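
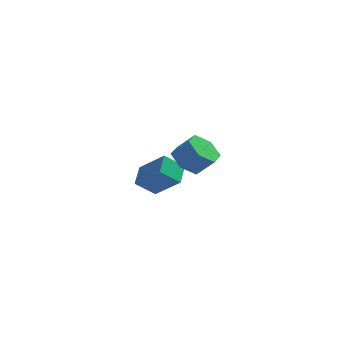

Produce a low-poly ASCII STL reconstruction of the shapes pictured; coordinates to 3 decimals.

solid 
facet normal -0.727 0.319 -0.608
outer loop
vertex -4.465 2.372 -0.602
vertex -4.501 3.389 -0.025
vertex -3.648 2.821 -1.342
endloop
endfacet
facet normal 0.031 -0.869 -0.493
outer loop
vertex -2.399 2.271 -0.295
vertex -4.465 2.372 -0.602
vertex -3.648 2.821 -1.342
endloop
endfacet
facet normal -0.726 0.320 -0.608
outer loop
vertex -3.648 2.821 -1.342
vertex -4.501 3.389 -0.025
vertex -3.684 3.838 -0.764
endloop
endfacet
facet normal 0.687 0.377 -0.621
outer loop
vertex -3.684 3.838 -0.764
vertex -2.399 2.271 -0.295
vertex -3.648 2.821 -1.342
endloop
endfacet
facet normal -0.687 -0.377 0.621
outer loop
vertex -4.465 2.372 -0.602
vertex -3.252 2.839 1.022
vertex -4.501 3.389 -0.025
endloop
endfacet
facet normal 0.031 -0.869 -0.494
outer loop
vertex -3.216 1.822 0.444
vertex -4.465 2.372 -0.602
vertex -2.399 2.271 -0.295
endloop
endfacet
facet normal -0.687 -0.377 0.621
outer loop
vertex -3.216 1.822 0.444
vertex -3.252 2.839 1.022
vertex -4.465 2.372 -0.602
endloop
endfacet
facet normal -0.031 0.869 0.494
outer loop
vertex -4.501 3.389 -0.025
vertex -3.252 2.839 1.022
vertex -3.684 3.838 -0.764
endloop
endfacet
facet normal 0.687 0.377 -0.622
outer loop
vertex -2.435 3.288 0.282
vertex -2.399 2.271 -0.295
vertex -3.684 3.838 -0.764
endloop
endfacet
facet normal -0.031 0.869 0.494
outer loop
vertex -3.684 3.838 -0.764
vertex -3.252 2.839 1.022
vertex -2.435 3.288 0.282
endloop
endfacet
facet normal 0.726 -0.320 0.609
outer loop
vertex -2.435 3.288 0.282
vertex -3.216 1.822 0.444
vertex -2.399 2.271 -0.295
endloop
endfacet
facet normal 0.727 -0.320 0.608
outer loop
vertex -3.252 2.839 1.022
vertex -3.216 1.822 0.444
vertex -2.435 3.288 0.282
endloop
endfacet
facet normal -0.694 0.082 -0.715
outer loop
vertex -0.61 -2.702 2.369
vertex -1.112 -2.255 2.907
vertex -0.546 -1.845 2.405
endloop
endfacet
facet normal 0.716 -0.024 -0.697
outer loop
vertex -0.61 -2.702 2.369
vertex -0.546 -1.845 2.405
vertex 0.153 -2.792 3.156
endloop
endfacet
facet normal 0.716 -0.024 -0.697
outer loop
vertex 0.153 -2.792 3.156
vertex -0.546 -1.845 2.405
vertex 0.217 -1.935 3.192
endloop
endfacet
facet normal 0.694 -0.082 0.715
outer loop
vertex 0.153 -2.792 3.156
vertex 0.217 -1.935 3.192
vertex -0.348 -2.345 3.693
endloop
endfacet
facet normal -0.694 0.082 -0.715
outer loop
vertex -0.546 -1.845 2.405
vertex -1.112 -2.255 2.907
vertex -1.047 -1.398 2.942
endloop
endfacet
facet normal 0.423 0.850 -0.313
outer loop
vertex -0.546 -1.845 2.405
vertex -1.047 -1.398 2.942
vertex 0.217 -1.935 3.192
endloop
endfacet
facet normal 0.423 0.850 -0.313
outer loop
vertex 0.217 -1.935 3.192
vertex -1.047 -1.398 2.942
vertex -0.284 -1.488 3.729
endloop
endfacet
facet normal 0.694 -0.082 0.715
outer loop
vertex 0.217 -1.935 3.192
vertex -0.284 -1.488 3.729
vertex -0.348 -2.345 3.693
endloop
endfacet
facet normal -0.694 0.082 -0.715
outer loop
vertex -1.047 -1.398 2.942
vertex -1.112 -2.255 2.907
vertex -1.613 -1.808 3.444
endloop
endfacet
facet normal -0.293 0.875 0.384
outer loop
vertex -1.047 -1.398 2.942
vertex -1.613 -1.808 3.444
vertex -0.284 -1.488 3.729
endloop
endfacet
facet normal -0.293 0.875 0.384
outer loop
vertex -0.284 -1.488 3.729
vertex -1.613 -1.808 3.444
vertex -0.85 -1.898 4.231
endloop
endfacet
facet normal 0.694 -0.082 0.715
outer loop
vertex -0.284 -1.488 3.729
vertex -0.85 -1.898 4.231
vertex -0.348 -2.345 3.693
endloop
endfacet
facet normal -0.694 0.082 -0.715
outer loop
vertex -1.613 -1.808 3.444
vertex -1.112 -2.255 2.907
vertex -1.677 -2.665 3.408
endloop
endfacet
facet normal -0.716 0.024 0.697
outer loop
vertex -1.613 -1.808 3.444
vertex -1.677 -2.665 3.408
vertex -0.85 -1.898 4.231
endloop
endfacet
facet normal -0.716 0.024 0.697
outer loop
vertex -0.85 -1.898 4.231
vertex -1.677 -2.665 3.408
vertex -0.914 -2.755 4.195
endloop
endfacet
facet normal 0.694 -0.082 0.715
outer loop
vertex -0.85 -1.898 4.231
vertex -0.914 -2.755 4.195
vertex -0.348 -2.345 3.693
endloop
endfacet
facet normal -0.694 0.082 -0.715
outer loop
vertex -1.677 -2.665 3.408
vertex -1.112 -2.255 2.907
vertex -1.176 -3.112 2.871
endloop
endfacet
facet normal -0.423 -0.850 0.313
outer loop
vertex -1.677 -2.665 3.408
vertex -1.176 -3.112 2.871
vertex -0.914 -2.755 4.195
endloop
endfacet
facet normal -0.423 -0.850 0.313
outer loop
vertex -0.914 -2.755 4.195
vertex -1.176 -3.112 2.871
vertex -0.413 -3.202 3.658
endloop
endfacet
facet normal 0.694 -0.082 0.715
outer loop
vertex -0.914 -2.755 4.195
vertex -0.413 -3.202 3.658
vertex -0.348 -2.345 3.693
endloop
endfacet
facet normal -0.694 0.082 -0.715
outer loop
vertex -1.176 -3.112 2.871
vertex -1.112 -2.255 2.907
vertex -0.61 -2.702 2.369
endloop
endfacet
facet normal 0.293 -0.875 -0.384
outer loop
vertex -1.176 -3.112 2.871
vertex -0.61 -2.702 2.369
vertex -0.413 -3.202 3.658
endloop
endfacet
facet normal 0.293 -0.875 -0.384
outer loop
vertex -0.413 -3.202 3.658
vertex -0.61 -2.702 2.369
vertex 0.153 -2.792 3.156
endloop
endfacet
facet normal 0.694 -0.082 0.715
outer loop
vertex -0.413 -3.202 3.658
vertex 0.153 -2.792 3.156
vertex -0.348 -2.345 3.693
endloop
endfacet

endsolid


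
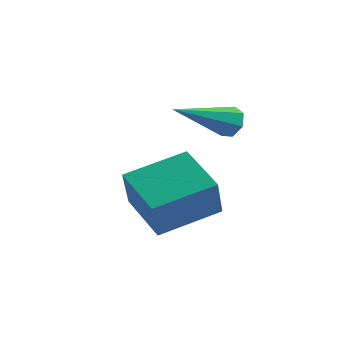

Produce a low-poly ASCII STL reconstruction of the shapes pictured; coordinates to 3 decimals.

solid 
facet normal -0.839 0.339 0.426
outer loop
vertex 1.403 -4.603 -1.792
vertex 2.44 -2.88 -1.121
vertex 1.011 -3.827 -3.182
endloop
endfacet
facet normal -0.489 -0.813 -0.316
outer loop
vertex 2.58 -4.46 -3.979
vertex 1.403 -4.603 -1.792
vertex 1.011 -3.827 -3.182
endloop
endfacet
facet normal -0.839 0.339 0.426
outer loop
vertex 1.011 -3.827 -3.182
vertex 2.44 -2.88 -1.121
vertex 2.048 -2.103 -2.512
endloop
endfacet
facet normal -0.240 0.473 -0.848
outer loop
vertex 2.048 -2.103 -2.512
vertex 2.58 -4.46 -3.979
vertex 1.011 -3.827 -3.182
endloop
endfacet
facet normal 0.239 -0.474 0.847
outer loop
vertex 1.403 -4.603 -1.792
vertex 4.009 -3.513 -1.918
vertex 2.44 -2.88 -1.121
endloop
endfacet
facet normal -0.489 -0.813 -0.316
outer loop
vertex 2.972 -5.237 -2.588
vertex 1.403 -4.603 -1.792
vertex 2.58 -4.46 -3.979
endloop
endfacet
facet normal 0.239 -0.473 0.848
outer loop
vertex 2.972 -5.237 -2.588
vertex 4.009 -3.513 -1.918
vertex 1.403 -4.603 -1.792
endloop
endfacet
facet normal 0.489 0.813 0.316
outer loop
vertex 2.44 -2.88 -1.121
vertex 4.009 -3.513 -1.918
vertex 2.048 -2.103 -2.512
endloop
endfacet
facet normal -0.239 0.474 -0.848
outer loop
vertex 3.617 -2.737 -3.308
vertex 2.58 -4.46 -3.979
vertex 2.048 -2.103 -2.512
endloop
endfacet
facet normal 0.489 0.813 0.316
outer loop
vertex 2.048 -2.103 -2.512
vertex 4.009 -3.513 -1.918
vertex 3.617 -2.737 -3.308
endloop
endfacet
facet normal 0.839 -0.339 -0.426
outer loop
vertex 3.617 -2.737 -3.308
vertex 2.972 -5.237 -2.588
vertex 2.58 -4.46 -3.979
endloop
endfacet
facet normal 0.839 -0.339 -0.426
outer loop
vertex 4.009 -3.513 -1.918
vertex 2.972 -5.237 -2.588
vertex 3.617 -2.737 -3.308
endloop
endfacet
facet normal 0.304 0.869 -0.390
outer loop
vertex 3.677 -2.33 -0.428
vertex 3.395 -2.034 0.011
vertex 3.959 -2.237 -0.001
endloop
endfacet
facet normal 0.688 -0.655 -0.312
outer loop
vertex 3.677 -2.33 -0.428
vertex 3.959 -2.237 -0.001
vertex 2.725 -3.946 0.869
endloop
endfacet
facet normal 0.305 0.869 -0.389
outer loop
vertex 3.959 -2.237 -0.001
vertex 3.395 -2.034 0.011
vertex 3.817 -1.992 0.435
endloop
endfacet
facet normal 0.814 -0.352 0.463
outer loop
vertex 3.959 -2.237 -0.001
vertex 3.817 -1.992 0.435
vertex 2.725 -3.946 0.869
endloop
endfacet
facet normal 0.305 0.869 -0.390
outer loop
vertex 3.817 -1.992 0.435
vertex 3.395 -2.034 0.011
vertex 3.357 -1.778 0.552
endloop
endfacet
facet normal 0.273 0.061 0.960
outer loop
vertex 3.817 -1.992 0.435
vertex 3.357 -1.778 0.552
vertex 2.725 -3.946 0.869
endloop
endfacet
facet normal 0.304 0.869 -0.390
outer loop
vertex 3.357 -1.778 0.552
vertex 3.395 -2.034 0.011
vertex 2.925 -1.757 0.262
endloop
endfacet
facet normal -0.527 0.271 0.805
outer loop
vertex 3.357 -1.778 0.552
vertex 2.925 -1.757 0.262
vertex 2.725 -3.946 0.869
endloop
endfacet
facet normal 0.304 0.869 -0.391
outer loop
vertex 2.925 -1.757 0.262
vertex 3.395 -2.034 0.011
vertex 2.847 -1.945 -0.217
endloop
endfacet
facet normal -0.986 0.121 0.113
outer loop
vertex 2.925 -1.757 0.262
vertex 2.847 -1.945 -0.217
vertex 2.725 -3.946 0.869
endloop
endfacet
facet normal 0.303 0.869 -0.390
outer loop
vertex 2.847 -1.945 -0.217
vertex 3.395 -2.034 0.011
vertex 3.182 -2.2 -0.525
endloop
endfacet
facet normal -0.756 -0.276 -0.594
outer loop
vertex 2.847 -1.945 -0.217
vertex 3.182 -2.2 -0.525
vertex 2.725 -3.946 0.869
endloop
endfacet
facet normal 0.305 0.869 -0.390
outer loop
vertex 3.182 -2.2 -0.525
vertex 3.395 -2.034 0.011
vertex 3.677 -2.33 -0.428
endloop
endfacet
facet normal -0.010 -0.622 -0.783
outer loop
vertex 3.182 -2.2 -0.525
vertex 3.677 -2.33 -0.428
vertex 2.725 -3.946 0.869
endloop
endfacet

endsolid


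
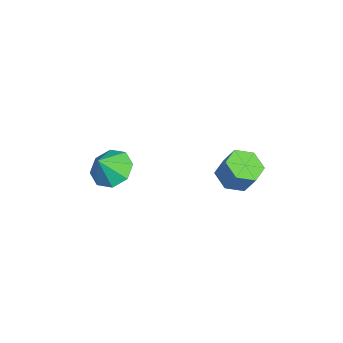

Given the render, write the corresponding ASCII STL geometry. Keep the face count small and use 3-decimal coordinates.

solid 
facet normal -0.335 0.470 -0.817
outer loop
vertex -0.333 -2.212 -3.912
vertex -1.107 -2.763 -3.912
vertex -0.878 -1.926 -3.524
endloop
endfacet
facet normal 0.658 0.353 0.665
outer loop
vertex -0.333 -2.212 -3.912
vertex -0.878 -1.926 -3.524
vertex -0.713 -3.317 -2.948
endloop
endfacet
facet normal -0.334 0.470 -0.817
outer loop
vertex -0.878 -1.926 -3.524
vertex -1.107 -2.763 -3.912
vertex -1.557 -2.13 -3.364
endloop
endfacet
facet normal 0.098 0.391 0.915
outer loop
vertex -0.878 -1.926 -3.524
vertex -1.557 -2.13 -3.364
vertex -0.713 -3.317 -2.948
endloop
endfacet
facet normal -0.335 0.469 -0.817
outer loop
vertex -1.557 -2.13 -3.364
vertex -1.107 -2.763 -3.912
vertex -1.973 -2.705 -3.524
endloop
endfacet
facet normal -0.401 0.036 0.915
outer loop
vertex -1.557 -2.13 -3.364
vertex -1.973 -2.705 -3.524
vertex -0.713 -3.317 -2.948
endloop
endfacet
facet normal -0.334 0.471 -0.816
outer loop
vertex -1.973 -2.705 -3.524
vertex -1.107 -2.763 -3.912
vertex -1.882 -3.313 -3.912
endloop
endfacet
facet normal -0.550 -0.506 0.664
outer loop
vertex -1.973 -2.705 -3.524
vertex -1.882 -3.313 -3.912
vertex -0.713 -3.317 -2.948
endloop
endfacet
facet normal -0.334 0.470 -0.817
outer loop
vertex -1.882 -3.313 -3.912
vertex -1.107 -2.763 -3.912
vertex -1.337 -3.599 -4.299
endloop
endfacet
facet normal -0.259 -0.914 0.311
outer loop
vertex -1.882 -3.313 -3.912
vertex -1.337 -3.599 -4.299
vertex -0.713 -3.317 -2.948
endloop
endfacet
facet normal -0.335 0.470 -0.817
outer loop
vertex -1.337 -3.599 -4.299
vertex -1.107 -2.763 -3.912
vertex -0.658 -3.395 -4.46
endloop
endfacet
facet normal 0.300 -0.952 0.060
outer loop
vertex -1.337 -3.599 -4.299
vertex -0.658 -3.395 -4.46
vertex -0.713 -3.317 -2.948
endloop
endfacet
facet normal -0.334 0.471 -0.817
outer loop
vertex -0.658 -3.395 -4.46
vertex -1.107 -2.763 -3.912
vertex -0.242 -2.821 -4.299
endloop
endfacet
facet normal 0.800 -0.597 0.060
outer loop
vertex -0.658 -3.395 -4.46
vertex -0.242 -2.821 -4.299
vertex -0.713 -3.317 -2.948
endloop
endfacet
facet normal -0.334 0.469 -0.817
outer loop
vertex -0.242 -2.821 -4.299
vertex -1.107 -2.763 -3.912
vertex -0.333 -2.212 -3.912
endloop
endfacet
facet normal 0.949 -0.055 0.310
outer loop
vertex -0.242 -2.821 -4.299
vertex -0.333 -2.212 -3.912
vertex -0.713 -3.317 -2.948
endloop
endfacet
facet normal -0.326 -0.336 -0.884
outer loop
vertex 1.484 1.343 -3.219
vertex 0.81 1.805 -3.146
vertex 1.48 2.11 -3.509
endloop
endfacet
facet normal 0.945 -0.111 -0.307
outer loop
vertex 1.484 1.343 -3.219
vertex 1.48 2.11 -3.509
vertex 1.843 1.712 -2.247
endloop
endfacet
facet normal 0.945 -0.111 -0.307
outer loop
vertex 1.843 1.712 -2.247
vertex 1.48 2.11 -3.509
vertex 1.839 2.479 -2.537
endloop
endfacet
facet normal 0.327 0.336 0.883
outer loop
vertex 1.843 1.712 -2.247
vertex 1.839 2.479 -2.537
vertex 1.17 2.175 -2.174
endloop
endfacet
facet normal -0.326 -0.335 -0.884
outer loop
vertex 1.48 2.11 -3.509
vertex 0.81 1.805 -3.146
vertex 0.807 2.572 -3.436
endloop
endfacet
facet normal 0.468 0.755 -0.459
outer loop
vertex 1.48 2.11 -3.509
vertex 0.807 2.572 -3.436
vertex 1.839 2.479 -2.537
endloop
endfacet
facet normal 0.469 0.754 -0.460
outer loop
vertex 1.839 2.479 -2.537
vertex 0.807 2.572 -3.436
vertex 1.166 2.942 -2.464
endloop
endfacet
facet normal 0.327 0.336 0.883
outer loop
vertex 1.839 2.479 -2.537
vertex 1.166 2.942 -2.464
vertex 1.17 2.175 -2.174
endloop
endfacet
facet normal -0.327 -0.335 -0.884
outer loop
vertex 0.807 2.572 -3.436
vertex 0.81 1.805 -3.146
vertex 0.137 2.268 -3.073
endloop
endfacet
facet normal -0.476 0.866 -0.154
outer loop
vertex 0.807 2.572 -3.436
vertex 0.137 2.268 -3.073
vertex 1.166 2.942 -2.464
endloop
endfacet
facet normal -0.477 0.866 -0.153
outer loop
vertex 1.166 2.942 -2.464
vertex 0.137 2.268 -3.073
vertex 0.496 2.637 -2.101
endloop
endfacet
facet normal 0.326 0.336 0.884
outer loop
vertex 1.166 2.942 -2.464
vertex 0.496 2.637 -2.101
vertex 1.17 2.175 -2.174
endloop
endfacet
facet normal -0.327 -0.336 -0.883
outer loop
vertex 0.137 2.268 -3.073
vertex 0.81 1.805 -3.146
vertex 0.141 1.501 -2.783
endloop
endfacet
facet normal -0.945 0.111 0.307
outer loop
vertex 0.137 2.268 -3.073
vertex 0.141 1.501 -2.783
vertex 0.496 2.637 -2.101
endloop
endfacet
facet normal -0.945 0.111 0.307
outer loop
vertex 0.496 2.637 -2.101
vertex 0.141 1.501 -2.783
vertex 0.5 1.87 -1.811
endloop
endfacet
facet normal 0.326 0.336 0.884
outer loop
vertex 0.496 2.637 -2.101
vertex 0.5 1.87 -1.811
vertex 1.17 2.175 -2.174
endloop
endfacet
facet normal -0.327 -0.336 -0.883
outer loop
vertex 0.141 1.501 -2.783
vertex 0.81 1.805 -3.146
vertex 0.814 1.038 -2.856
endloop
endfacet
facet normal -0.469 -0.754 0.460
outer loop
vertex 0.141 1.501 -2.783
vertex 0.814 1.038 -2.856
vertex 0.5 1.87 -1.811
endloop
endfacet
facet normal -0.468 -0.754 0.460
outer loop
vertex 0.5 1.87 -1.811
vertex 0.814 1.038 -2.856
vertex 1.173 1.408 -1.884
endloop
endfacet
facet normal 0.326 0.335 0.884
outer loop
vertex 0.5 1.87 -1.811
vertex 1.173 1.408 -1.884
vertex 1.17 2.175 -2.174
endloop
endfacet
facet normal -0.326 -0.336 -0.884
outer loop
vertex 0.814 1.038 -2.856
vertex 0.81 1.805 -3.146
vertex 1.484 1.343 -3.219
endloop
endfacet
facet normal 0.477 -0.865 0.153
outer loop
vertex 0.814 1.038 -2.856
vertex 1.484 1.343 -3.219
vertex 1.173 1.408 -1.884
endloop
endfacet
facet normal 0.476 -0.866 0.153
outer loop
vertex 1.173 1.408 -1.884
vertex 1.484 1.343 -3.219
vertex 1.843 1.712 -2.247
endloop
endfacet
facet normal 0.327 0.335 0.884
outer loop
vertex 1.173 1.408 -1.884
vertex 1.843 1.712 -2.247
vertex 1.17 2.175 -2.174
endloop
endfacet

endsolid


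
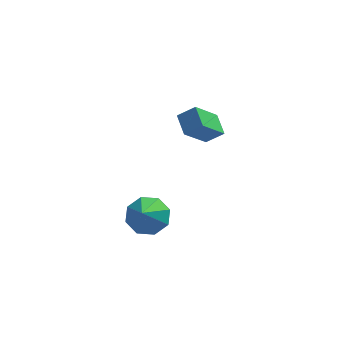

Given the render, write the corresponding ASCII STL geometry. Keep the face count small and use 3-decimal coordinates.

solid 
facet normal -0.799 -0.017 -0.601
outer loop
vertex 1.045 0.847 -0.688
vertex 0.705 1.78 -0.262
vertex 1.916 1.705 -1.869
endloop
endfacet
facet normal 0.314 -0.863 -0.395
outer loop
vertex 2.675 1.72 -1.298
vertex 1.045 0.847 -0.688
vertex 1.916 1.705 -1.869
endloop
endfacet
facet normal -0.799 -0.017 -0.601
outer loop
vertex 1.916 1.705 -1.869
vertex 0.705 1.78 -0.262
vertex 1.576 2.637 -1.443
endloop
endfacet
facet normal 0.513 0.505 -0.695
outer loop
vertex 1.576 2.637 -1.443
vertex 2.675 1.72 -1.298
vertex 1.916 1.705 -1.869
endloop
endfacet
facet normal -0.513 -0.504 0.695
outer loop
vertex 1.045 0.847 -0.688
vertex 1.464 1.795 0.309
vertex 0.705 1.78 -0.262
endloop
endfacet
facet normal 0.315 -0.863 -0.394
outer loop
vertex 1.804 0.863 -0.117
vertex 1.045 0.847 -0.688
vertex 2.675 1.72 -1.298
endloop
endfacet
facet normal -0.512 -0.505 0.695
outer loop
vertex 1.804 0.863 -0.117
vertex 1.464 1.795 0.309
vertex 1.045 0.847 -0.688
endloop
endfacet
facet normal -0.314 0.863 0.395
outer loop
vertex 0.705 1.78 -0.262
vertex 1.464 1.795 0.309
vertex 1.576 2.637 -1.443
endloop
endfacet
facet normal 0.512 0.504 -0.695
outer loop
vertex 2.335 2.653 -0.872
vertex 2.675 1.72 -1.298
vertex 1.576 2.637 -1.443
endloop
endfacet
facet normal -0.315 0.863 0.395
outer loop
vertex 1.576 2.637 -1.443
vertex 1.464 1.795 0.309
vertex 2.335 2.653 -0.872
endloop
endfacet
facet normal 0.799 0.017 0.601
outer loop
vertex 2.335 2.653 -0.872
vertex 1.804 0.863 -0.117
vertex 2.675 1.72 -1.298
endloop
endfacet
facet normal 0.799 0.017 0.601
outer loop
vertex 1.464 1.795 0.309
vertex 1.804 0.863 -0.117
vertex 2.335 2.653 -0.872
endloop
endfacet
facet normal 0.089 0.682 -0.726
outer loop
vertex 0.666 -2.824 -2.349
vertex -0.207 -2.997 -2.619
vertex 0.191 -2.41 -2.018
endloop
endfacet
facet normal 0.615 0.078 0.785
outer loop
vertex 0.666 -2.824 -2.349
vertex 0.191 -2.41 -2.018
vertex -0.353 -4.123 -1.421
endloop
endfacet
facet normal 0.089 0.682 -0.725
outer loop
vertex 0.191 -2.41 -2.018
vertex -0.207 -2.997 -2.619
vertex -0.517 -2.34 -2.039
endloop
endfacet
facet normal 0.004 0.328 0.945
outer loop
vertex 0.191 -2.41 -2.018
vertex -0.517 -2.34 -2.039
vertex -0.353 -4.123 -1.421
endloop
endfacet
facet normal 0.088 0.682 -0.726
outer loop
vertex -0.517 -2.34 -2.039
vertex -0.207 -2.997 -2.619
vertex -1.043 -2.655 -2.399
endloop
endfacet
facet normal -0.632 0.201 0.748
outer loop
vertex -0.517 -2.34 -2.039
vertex -1.043 -2.655 -2.399
vertex -0.353 -4.123 -1.421
endloop
endfacet
facet normal 0.088 0.682 -0.726
outer loop
vertex -1.043 -2.655 -2.399
vertex -0.207 -2.997 -2.619
vertex -1.08 -3.171 -2.888
endloop
endfacet
facet normal -0.923 -0.227 0.310
outer loop
vertex -1.043 -2.655 -2.399
vertex -1.08 -3.171 -2.888
vertex -0.353 -4.123 -1.421
endloop
endfacet
facet normal 0.088 0.682 -0.726
outer loop
vertex -1.08 -3.171 -2.888
vertex -0.207 -2.997 -2.619
vertex -0.605 -3.585 -3.22
endloop
endfacet
facet normal -0.697 -0.708 -0.114
outer loop
vertex -1.08 -3.171 -2.888
vertex -0.605 -3.585 -3.22
vertex -0.353 -4.123 -1.421
endloop
endfacet
facet normal 0.089 0.682 -0.726
outer loop
vertex -0.605 -3.585 -3.22
vertex -0.207 -2.997 -2.619
vertex 0.103 -3.655 -3.199
endloop
endfacet
facet normal -0.087 -0.958 -0.274
outer loop
vertex -0.605 -3.585 -3.22
vertex 0.103 -3.655 -3.199
vertex -0.353 -4.123 -1.421
endloop
endfacet
facet normal 0.090 0.682 -0.726
outer loop
vertex 0.103 -3.655 -3.199
vertex -0.207 -2.997 -2.619
vertex 0.629 -3.34 -2.838
endloop
endfacet
facet normal 0.551 -0.831 -0.077
outer loop
vertex 0.103 -3.655 -3.199
vertex 0.629 -3.34 -2.838
vertex -0.353 -4.123 -1.421
endloop
endfacet
facet normal 0.089 0.682 -0.726
outer loop
vertex 0.629 -3.34 -2.838
vertex -0.207 -2.997 -2.619
vertex 0.666 -2.824 -2.349
endloop
endfacet
facet normal 0.841 -0.402 0.361
outer loop
vertex 0.629 -3.34 -2.838
vertex 0.666 -2.824 -2.349
vertex -0.353 -4.123 -1.421
endloop
endfacet

endsolid


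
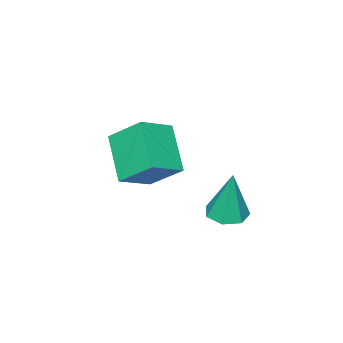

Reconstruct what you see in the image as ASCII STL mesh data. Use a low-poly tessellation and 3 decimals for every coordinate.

solid 
facet normal -0.034 -0.149 -0.988
outer loop
vertex 3.095 1.25 1.526
vertex 2.332 1.551 1.507
vertex 3.043 1.952 1.422
endloop
endfacet
facet normal 0.954 0.112 0.278
outer loop
vertex 3.095 1.25 1.526
vertex 3.043 1.952 1.422
vertex 2.408 1.869 3.633
endloop
endfacet
facet normal -0.035 -0.148 -0.988
outer loop
vertex 3.043 1.952 1.422
vertex 2.332 1.551 1.507
vertex 2.455 2.352 1.383
endloop
endfacet
facet normal 0.544 0.818 0.187
outer loop
vertex 3.043 1.952 1.422
vertex 2.455 2.352 1.383
vertex 2.408 1.869 3.633
endloop
endfacet
facet normal -0.036 -0.147 -0.988
outer loop
vertex 2.455 2.352 1.383
vertex 2.332 1.551 1.507
vertex 1.776 2.149 1.438
endloop
endfacet
facet normal -0.266 0.944 0.197
outer loop
vertex 2.455 2.352 1.383
vertex 1.776 2.149 1.438
vertex 2.408 1.869 3.633
endloop
endfacet
facet normal -0.036 -0.147 -0.988
outer loop
vertex 1.776 2.149 1.438
vertex 2.332 1.551 1.507
vertex 1.515 1.495 1.545
endloop
endfacet
facet normal -0.868 0.396 0.300
outer loop
vertex 1.776 2.149 1.438
vertex 1.515 1.495 1.545
vertex 2.408 1.869 3.633
endloop
endfacet
facet normal -0.036 -0.149 -0.988
outer loop
vertex 1.515 1.495 1.545
vertex 2.332 1.551 1.507
vertex 1.87 0.884 1.624
endloop
endfacet
facet normal -0.807 -0.415 0.420
outer loop
vertex 1.515 1.495 1.545
vertex 1.87 0.884 1.624
vertex 2.408 1.869 3.633
endloop
endfacet
facet normal -0.036 -0.149 -0.988
outer loop
vertex 1.87 0.884 1.624
vertex 2.332 1.551 1.507
vertex 2.573 0.775 1.615
endloop
endfacet
facet normal -0.130 -0.876 0.464
outer loop
vertex 1.87 0.884 1.624
vertex 2.573 0.775 1.615
vertex 2.408 1.869 3.633
endloop
endfacet
facet normal -0.034 -0.148 -0.988
outer loop
vertex 2.573 0.775 1.615
vertex 2.332 1.551 1.507
vertex 3.095 1.25 1.526
endloop
endfacet
facet normal 0.653 -0.642 0.402
outer loop
vertex 2.573 0.775 1.615
vertex 3.095 1.25 1.526
vertex 2.408 1.869 3.633
endloop
endfacet
facet normal -0.423 -0.655 0.626
outer loop
vertex 2.67 -2.325 4.781
vertex 1.275 -2.101 4.072
vertex 3.037 -3.653 3.639
endloop
endfacet
facet normal 0.882 -0.142 0.449
outer loop
vertex 3.965 -2.219 2.268
vertex 2.67 -2.325 4.781
vertex 3.037 -3.653 3.639
endloop
endfacet
facet normal -0.423 -0.655 0.626
outer loop
vertex 3.037 -3.653 3.639
vertex 1.275 -2.101 4.072
vertex 1.643 -3.43 2.93
endloop
endfacet
facet normal 0.205 -0.743 -0.638
outer loop
vertex 1.643 -3.43 2.93
vertex 3.965 -2.219 2.268
vertex 3.037 -3.653 3.639
endloop
endfacet
facet normal -0.205 0.742 0.638
outer loop
vertex 2.67 -2.325 4.781
vertex 2.203 -0.667 2.701
vertex 1.275 -2.101 4.072
endloop
endfacet
facet normal 0.882 -0.141 0.449
outer loop
vertex 3.597 -0.89 3.41
vertex 2.67 -2.325 4.781
vertex 3.965 -2.219 2.268
endloop
endfacet
facet normal -0.206 0.742 0.638
outer loop
vertex 3.597 -0.89 3.41
vertex 2.203 -0.667 2.701
vertex 2.67 -2.325 4.781
endloop
endfacet
facet normal -0.882 0.142 -0.449
outer loop
vertex 1.275 -2.101 4.072
vertex 2.203 -0.667 2.701
vertex 1.643 -3.43 2.93
endloop
endfacet
facet normal 0.205 -0.742 -0.638
outer loop
vertex 2.57 -1.995 1.559
vertex 3.965 -2.219 2.268
vertex 1.643 -3.43 2.93
endloop
endfacet
facet normal -0.883 0.142 -0.448
outer loop
vertex 1.643 -3.43 2.93
vertex 2.203 -0.667 2.701
vertex 2.57 -1.995 1.559
endloop
endfacet
facet normal 0.423 0.655 -0.626
outer loop
vertex 2.57 -1.995 1.559
vertex 3.597 -0.89 3.41
vertex 3.965 -2.219 2.268
endloop
endfacet
facet normal 0.423 0.655 -0.626
outer loop
vertex 2.203 -0.667 2.701
vertex 3.597 -0.89 3.41
vertex 2.57 -1.995 1.559
endloop
endfacet

endsolid


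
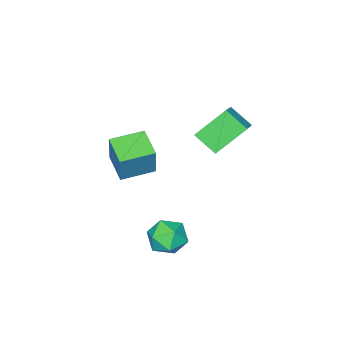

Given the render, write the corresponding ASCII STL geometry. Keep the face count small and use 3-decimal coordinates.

solid 
facet normal -0.649 0.343 0.679
outer loop
vertex -2.836 0.384 4.429
vertex -3.05 1.553 3.634
vertex -3.806 -0.217 3.806
endloop
endfacet
facet normal 0.150 -0.818 0.556
outer loop
vertex -2.45 -0.933 2.386
vertex -2.836 0.384 4.429
vertex -3.806 -0.217 3.806
endloop
endfacet
facet normal -0.649 0.343 0.679
outer loop
vertex -3.806 -0.217 3.806
vertex -3.05 1.553 3.634
vertex -4.02 0.952 3.011
endloop
endfacet
facet normal -0.746 -0.462 -0.479
outer loop
vertex -4.02 0.952 3.011
vertex -2.45 -0.933 2.386
vertex -3.806 -0.217 3.806
endloop
endfacet
facet normal 0.746 0.462 0.479
outer loop
vertex -2.836 0.384 4.429
vertex -1.694 0.837 2.214
vertex -3.05 1.553 3.634
endloop
endfacet
facet normal 0.150 -0.818 0.556
outer loop
vertex -1.48 -0.332 3.009
vertex -2.836 0.384 4.429
vertex -2.45 -0.933 2.386
endloop
endfacet
facet normal 0.746 0.462 0.479
outer loop
vertex -1.48 -0.332 3.009
vertex -1.694 0.837 2.214
vertex -2.836 0.384 4.429
endloop
endfacet
facet normal -0.150 0.818 -0.556
outer loop
vertex -3.05 1.553 3.634
vertex -1.694 0.837 2.214
vertex -4.02 0.952 3.011
endloop
endfacet
facet normal -0.746 -0.462 -0.479
outer loop
vertex -2.664 0.236 1.591
vertex -2.45 -0.933 2.386
vertex -4.02 0.952 3.011
endloop
endfacet
facet normal -0.150 0.818 -0.556
outer loop
vertex -4.02 0.952 3.011
vertex -1.694 0.837 2.214
vertex -2.664 0.236 1.591
endloop
endfacet
facet normal 0.649 -0.343 -0.679
outer loop
vertex -2.664 0.236 1.591
vertex -1.48 -0.332 3.009
vertex -2.45 -0.933 2.386
endloop
endfacet
facet normal 0.649 -0.343 -0.679
outer loop
vertex -1.694 0.837 2.214
vertex -1.48 -0.332 3.009
vertex -2.664 0.236 1.591
endloop
endfacet
facet normal 0.412 0.014 0.911
outer loop
vertex 1.124 0.978 -1.728
vertex 0.986 -0.104 -1.649
vertex 1.91 0.301 -2.073
endloop
endfacet
facet normal 0.680 0.534 0.502
outer loop
vertex 1.124 0.978 -1.728
vertex 1.91 0.301 -2.073
vertex 1.652 1.185 -2.663
endloop
endfacet
facet normal 0.139 0.947 0.288
outer loop
vertex 1.124 0.978 -1.728
vertex 1.652 1.185 -2.663
vertex 0.57 1.326 -2.605
endloop
endfacet
facet normal -0.463 0.684 0.564
outer loop
vertex 1.124 0.978 -1.728
vertex 0.57 1.326 -2.605
vertex 0.158 0.53 -1.978
endloop
endfacet
facet normal -0.295 0.107 0.949
outer loop
vertex 1.124 0.978 -1.728
vertex 0.158 0.53 -1.978
vertex 0.986 -0.104 -1.649
endloop
endfacet
facet normal 0.970 0.232 -0.076
outer loop
vertex 1.652 1.185 -2.663
vertex 1.91 0.301 -2.073
vertex 1.842 0.23 -3.162
endloop
endfacet
facet normal 0.535 -0.609 0.586
outer loop
vertex 1.91 0.301 -2.073
vertex 0.986 -0.104 -1.649
vertex 1.43 -0.566 -2.535
endloop
endfacet
facet normal -0.609 -0.459 0.647
outer loop
vertex 0.986 -0.104 -1.649
vertex 0.158 0.53 -1.978
vertex 0.348 -0.425 -2.477
endloop
endfacet
facet normal -0.880 0.474 0.024
outer loop
vertex 0.158 0.53 -1.978
vertex 0.57 1.326 -2.605
vertex 0.09 0.459 -3.067
endloop
endfacet
facet normal 0.095 0.901 -0.423
outer loop
vertex 0.57 1.326 -2.605
vertex 1.652 1.185 -2.663
vertex 1.014 0.864 -3.491
endloop
endfacet
facet normal 0.463 -0.684 -0.564
outer loop
vertex 0.876 -0.218 -3.412
vertex 1.842 0.23 -3.162
vertex 1.43 -0.566 -2.535
endloop
endfacet
facet normal -0.139 -0.947 -0.288
outer loop
vertex 0.876 -0.218 -3.412
vertex 1.43 -0.566 -2.535
vertex 0.348 -0.425 -2.477
endloop
endfacet
facet normal -0.680 -0.534 -0.502
outer loop
vertex 0.876 -0.218 -3.412
vertex 0.348 -0.425 -2.477
vertex 0.09 0.459 -3.067
endloop
endfacet
facet normal -0.412 -0.014 -0.911
outer loop
vertex 0.876 -0.218 -3.412
vertex 0.09 0.459 -3.067
vertex 1.014 0.864 -3.491
endloop
endfacet
facet normal 0.295 -0.107 -0.949
outer loop
vertex 0.876 -0.218 -3.412
vertex 1.014 0.864 -3.491
vertex 1.842 0.23 -3.162
endloop
endfacet
facet normal 0.880 -0.474 -0.024
outer loop
vertex 1.43 -0.566 -2.535
vertex 1.842 0.23 -3.162
vertex 1.91 0.301 -2.073
endloop
endfacet
facet normal -0.095 -0.901 0.423
outer loop
vertex 0.348 -0.425 -2.477
vertex 1.43 -0.566 -2.535
vertex 0.986 -0.104 -1.649
endloop
endfacet
facet normal -0.970 -0.232 0.076
outer loop
vertex 0.09 0.459 -3.067
vertex 0.348 -0.425 -2.477
vertex 0.158 0.53 -1.978
endloop
endfacet
facet normal -0.535 0.609 -0.586
outer loop
vertex 1.014 0.864 -3.491
vertex 0.09 0.459 -3.067
vertex 0.57 1.326 -2.605
endloop
endfacet
facet normal 0.609 0.459 -0.647
outer loop
vertex 1.842 0.23 -3.162
vertex 1.014 0.864 -3.491
vertex 1.652 1.185 -2.663
endloop
endfacet
facet normal -0.894 0.438 0.097
outer loop
vertex -0.438 -2.593 2.628
vertex 0.199 -1.189 2.166
vertex -0.832 -3.001 0.847
endloop
endfacet
facet normal -0.395 -0.872 0.287
outer loop
vertex 0.741 -3.771 0.674
vertex -0.438 -2.593 2.628
vertex -0.832 -3.001 0.847
endloop
endfacet
facet normal -0.894 0.437 0.098
outer loop
vertex -0.832 -3.001 0.847
vertex 0.199 -1.189 2.166
vertex -0.196 -1.597 0.384
endloop
endfacet
facet normal -0.212 -0.218 -0.953
outer loop
vertex -0.196 -1.597 0.384
vertex 0.741 -3.771 0.674
vertex -0.832 -3.001 0.847
endloop
endfacet
facet normal 0.211 0.218 0.953
outer loop
vertex -0.438 -2.593 2.628
vertex 1.772 -1.959 1.993
vertex 0.199 -1.189 2.166
endloop
endfacet
facet normal -0.395 -0.872 0.287
outer loop
vertex 1.136 -3.363 2.456
vertex -0.438 -2.593 2.628
vertex 0.741 -3.771 0.674
endloop
endfacet
facet normal 0.211 0.219 0.953
outer loop
vertex 1.136 -3.363 2.456
vertex 1.772 -1.959 1.993
vertex -0.438 -2.593 2.628
endloop
endfacet
facet normal 0.395 0.872 -0.287
outer loop
vertex 0.199 -1.189 2.166
vertex 1.772 -1.959 1.993
vertex -0.196 -1.597 0.384
endloop
endfacet
facet normal -0.211 -0.218 -0.953
outer loop
vertex 1.378 -2.367 0.212
vertex 0.741 -3.771 0.674
vertex -0.196 -1.597 0.384
endloop
endfacet
facet normal 0.395 0.872 -0.287
outer loop
vertex -0.196 -1.597 0.384
vertex 1.772 -1.959 1.993
vertex 1.378 -2.367 0.212
endloop
endfacet
facet normal 0.894 -0.438 -0.098
outer loop
vertex 1.378 -2.367 0.212
vertex 1.136 -3.363 2.456
vertex 0.741 -3.771 0.674
endloop
endfacet
facet normal 0.894 -0.437 -0.098
outer loop
vertex 1.772 -1.959 1.993
vertex 1.136 -3.363 2.456
vertex 1.378 -2.367 0.212
endloop
endfacet

endsolid


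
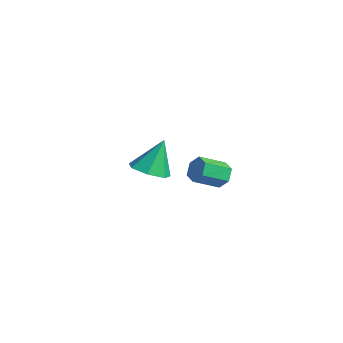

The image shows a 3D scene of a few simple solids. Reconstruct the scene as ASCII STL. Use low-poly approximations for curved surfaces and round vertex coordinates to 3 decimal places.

solid 
facet normal 0.039 -0.428 -0.903
outer loop
vertex -0.997 -0.524 -3.99
vertex -1.743 -0.706 -3.936
vertex -1.424 -0.067 -4.225
endloop
endfacet
facet normal 0.674 0.718 0.171
outer loop
vertex -0.997 -0.524 -3.99
vertex -1.424 -0.067 -4.225
vertex -1.797 -0.094 -2.644
endloop
endfacet
facet normal 0.037 -0.427 -0.903
outer loop
vertex -1.424 -0.067 -4.225
vertex -1.743 -0.706 -3.936
vertex -2.092 -0.091 -4.241
endloop
endfacet
facet normal -0.036 0.999 0.009
outer loop
vertex -1.424 -0.067 -4.225
vertex -2.092 -0.091 -4.241
vertex -1.797 -0.094 -2.644
endloop
endfacet
facet normal 0.038 -0.427 -0.904
outer loop
vertex -2.092 -0.091 -4.241
vertex -1.743 -0.706 -3.936
vertex -2.497 -0.578 -4.028
endloop
endfacet
facet normal -0.732 0.668 0.136
outer loop
vertex -2.092 -0.091 -4.241
vertex -2.497 -0.578 -4.028
vertex -1.797 -0.094 -2.644
endloop
endfacet
facet normal 0.038 -0.428 -0.903
outer loop
vertex -2.497 -0.578 -4.028
vertex -1.743 -0.706 -3.936
vertex -2.334 -1.161 -3.745
endloop
endfacet
facet normal -0.888 -0.026 0.458
outer loop
vertex -2.497 -0.578 -4.028
vertex -2.334 -1.161 -3.745
vertex -1.797 -0.094 -2.644
endloop
endfacet
facet normal 0.038 -0.428 -0.903
outer loop
vertex -2.334 -1.161 -3.745
vertex -1.743 -0.706 -3.936
vertex -1.726 -1.401 -3.606
endloop
endfacet
facet normal -0.388 -0.560 0.732
outer loop
vertex -2.334 -1.161 -3.745
vertex -1.726 -1.401 -3.606
vertex -1.797 -0.094 -2.644
endloop
endfacet
facet normal 0.038 -0.428 -0.903
outer loop
vertex -1.726 -1.401 -3.606
vertex -1.743 -0.706 -3.936
vertex -1.131 -1.118 -3.715
endloop
endfacet
facet normal 0.391 -0.532 0.751
outer loop
vertex -1.726 -1.401 -3.606
vertex -1.131 -1.118 -3.715
vertex -1.797 -0.094 -2.644
endloop
endfacet
facet normal 0.039 -0.427 -0.903
outer loop
vertex -1.131 -1.118 -3.715
vertex -1.743 -0.706 -3.936
vertex -0.997 -0.524 -3.99
endloop
endfacet
facet normal 0.864 0.037 0.502
outer loop
vertex -1.131 -1.118 -3.715
vertex -0.997 -0.524 -3.99
vertex -1.797 -0.094 -2.644
endloop
endfacet
facet normal 0.105 0.885 -0.453
outer loop
vertex 2.685 -0.636 -2.64
vertex 2.484 -0.404 -2.233
vertex 2.988 -0.478 -2.261
endloop
endfacet
facet normal 0.798 -0.347 -0.493
outer loop
vertex 2.685 -0.636 -2.64
vertex 2.988 -0.478 -2.261
vertex 2.577 -1.548 -2.174
endloop
endfacet
facet normal 0.798 -0.347 -0.493
outer loop
vertex 2.577 -1.548 -2.174
vertex 2.988 -0.478 -2.261
vertex 2.88 -1.39 -1.795
endloop
endfacet
facet normal -0.105 -0.885 0.453
outer loop
vertex 2.577 -1.548 -2.174
vertex 2.88 -1.39 -1.795
vertex 2.376 -1.316 -1.767
endloop
endfacet
facet normal 0.105 0.885 -0.453
outer loop
vertex 2.988 -0.478 -2.261
vertex 2.484 -0.404 -2.233
vertex 2.786 -0.246 -1.854
endloop
endfacet
facet normal 0.912 0.096 0.398
outer loop
vertex 2.988 -0.478 -2.261
vertex 2.786 -0.246 -1.854
vertex 2.88 -1.39 -1.795
endloop
endfacet
facet normal 0.913 0.095 0.396
outer loop
vertex 2.88 -1.39 -1.795
vertex 2.786 -0.246 -1.854
vertex 2.679 -1.158 -1.388
endloop
endfacet
facet normal -0.105 -0.885 0.453
outer loop
vertex 2.88 -1.39 -1.795
vertex 2.679 -1.158 -1.388
vertex 2.376 -1.316 -1.767
endloop
endfacet
facet normal 0.105 0.885 -0.453
outer loop
vertex 2.786 -0.246 -1.854
vertex 2.484 -0.404 -2.233
vertex 2.283 -0.172 -1.826
endloop
endfacet
facet normal 0.114 0.441 0.890
outer loop
vertex 2.786 -0.246 -1.854
vertex 2.283 -0.172 -1.826
vertex 2.679 -1.158 -1.388
endloop
endfacet
facet normal 0.114 0.441 0.890
outer loop
vertex 2.679 -1.158 -1.388
vertex 2.283 -0.172 -1.826
vertex 2.175 -1.084 -1.36
endloop
endfacet
facet normal -0.105 -0.885 0.453
outer loop
vertex 2.679 -1.158 -1.388
vertex 2.175 -1.084 -1.36
vertex 2.376 -1.316 -1.767
endloop
endfacet
facet normal 0.105 0.885 -0.453
outer loop
vertex 2.283 -0.172 -1.826
vertex 2.484 -0.404 -2.233
vertex 1.98 -0.33 -2.205
endloop
endfacet
facet normal -0.798 0.347 0.493
outer loop
vertex 2.283 -0.172 -1.826
vertex 1.98 -0.33 -2.205
vertex 2.175 -1.084 -1.36
endloop
endfacet
facet normal -0.798 0.347 0.493
outer loop
vertex 2.175 -1.084 -1.36
vertex 1.98 -0.33 -2.205
vertex 1.872 -1.242 -1.739
endloop
endfacet
facet normal -0.105 -0.885 0.453
outer loop
vertex 2.175 -1.084 -1.36
vertex 1.872 -1.242 -1.739
vertex 2.376 -1.316 -1.767
endloop
endfacet
facet normal 0.105 0.885 -0.453
outer loop
vertex 1.98 -0.33 -2.205
vertex 2.484 -0.404 -2.233
vertex 2.181 -0.562 -2.612
endloop
endfacet
facet normal -0.913 -0.095 -0.397
outer loop
vertex 1.98 -0.33 -2.205
vertex 2.181 -0.562 -2.612
vertex 1.872 -1.242 -1.739
endloop
endfacet
facet normal -0.912 -0.096 -0.398
outer loop
vertex 1.872 -1.242 -1.739
vertex 2.181 -0.562 -2.612
vertex 2.074 -1.474 -2.146
endloop
endfacet
facet normal -0.105 -0.885 0.453
outer loop
vertex 1.872 -1.242 -1.739
vertex 2.074 -1.474 -2.146
vertex 2.376 -1.316 -1.767
endloop
endfacet
facet normal 0.105 0.885 -0.453
outer loop
vertex 2.181 -0.562 -2.612
vertex 2.484 -0.404 -2.233
vertex 2.685 -0.636 -2.64
endloop
endfacet
facet normal -0.114 -0.441 -0.890
outer loop
vertex 2.181 -0.562 -2.612
vertex 2.685 -0.636 -2.64
vertex 2.074 -1.474 -2.146
endloop
endfacet
facet normal -0.114 -0.441 -0.890
outer loop
vertex 2.074 -1.474 -2.146
vertex 2.685 -0.636 -2.64
vertex 2.577 -1.548 -2.174
endloop
endfacet
facet normal -0.105 -0.885 0.453
outer loop
vertex 2.074 -1.474 -2.146
vertex 2.577 -1.548 -2.174
vertex 2.376 -1.316 -1.767
endloop
endfacet

endsolid


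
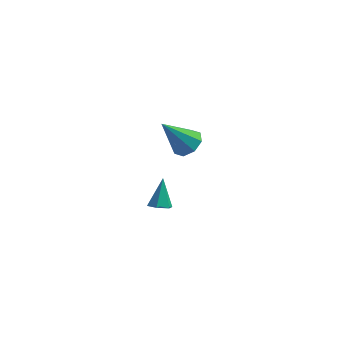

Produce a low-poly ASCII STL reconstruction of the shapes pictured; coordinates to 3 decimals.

solid 
facet normal 0.562 0.162 -0.811
outer loop
vertex 2.236 3.763 1.01
vertex 1.577 3.994 0.6
vertex 2.128 4.372 1.057
endloop
endfacet
facet normal 0.564 0.036 0.825
outer loop
vertex 2.236 3.763 1.01
vertex 2.128 4.372 1.057
vertex 0.443 3.666 2.24
endloop
endfacet
facet normal 0.561 0.163 -0.812
outer loop
vertex 2.128 4.372 1.057
vertex 1.577 3.994 0.6
vertex 1.697 4.759 0.837
endloop
endfacet
facet normal 0.227 0.660 0.717
outer loop
vertex 2.128 4.372 1.057
vertex 1.697 4.759 0.837
vertex 0.443 3.666 2.24
endloop
endfacet
facet normal 0.562 0.163 -0.811
outer loop
vertex 1.697 4.759 0.837
vertex 1.577 3.994 0.6
vertex 1.196 4.699 0.478
endloop
endfacet
facet normal -0.357 0.864 0.354
outer loop
vertex 1.697 4.759 0.837
vertex 1.196 4.699 0.478
vertex 0.443 3.666 2.24
endloop
endfacet
facet normal 0.560 0.162 -0.812
outer loop
vertex 1.196 4.699 0.478
vertex 1.577 3.994 0.6
vertex 0.917 4.226 0.191
endloop
endfacet
facet normal -0.846 0.530 -0.051
outer loop
vertex 1.196 4.699 0.478
vertex 0.917 4.226 0.191
vertex 0.443 3.666 2.24
endloop
endfacet
facet normal 0.561 0.163 -0.812
outer loop
vertex 0.917 4.226 0.191
vertex 1.577 3.994 0.6
vertex 1.025 3.617 0.143
endloop
endfacet
facet normal -0.954 -0.149 -0.261
outer loop
vertex 0.917 4.226 0.191
vertex 1.025 3.617 0.143
vertex 0.443 3.666 2.24
endloop
endfacet
facet normal 0.561 0.163 -0.812
outer loop
vertex 1.025 3.617 0.143
vertex 1.577 3.994 0.6
vertex 1.456 3.229 0.363
endloop
endfacet
facet normal -0.617 -0.772 -0.153
outer loop
vertex 1.025 3.617 0.143
vertex 1.456 3.229 0.363
vertex 0.443 3.666 2.24
endloop
endfacet
facet normal 0.562 0.163 -0.811
outer loop
vertex 1.456 3.229 0.363
vertex 1.577 3.994 0.6
vertex 1.957 3.29 0.722
endloop
endfacet
facet normal -0.032 -0.977 0.210
outer loop
vertex 1.456 3.229 0.363
vertex 1.957 3.29 0.722
vertex 0.443 3.666 2.24
endloop
endfacet
facet normal 0.562 0.163 -0.811
outer loop
vertex 1.957 3.29 0.722
vertex 1.577 3.994 0.6
vertex 2.236 3.763 1.01
endloop
endfacet
facet normal 0.456 -0.643 0.615
outer loop
vertex 1.957 3.29 0.722
vertex 2.236 3.763 1.01
vertex 0.443 3.666 2.24
endloop
endfacet
facet normal -0.045 -0.618 -0.785
outer loop
vertex 1.423 -1.965 1.963
vertex 0.909 -2.103 2.101
vertex 0.999 -1.679 1.762
endloop
endfacet
facet normal 0.615 0.757 -0.221
outer loop
vertex 1.423 -1.965 1.963
vertex 0.999 -1.679 1.762
vertex 0.971 -1.237 3.199
endloop
endfacet
facet normal -0.043 -0.618 -0.785
outer loop
vertex 0.999 -1.679 1.762
vertex 0.909 -2.103 2.101
vertex 0.484 -1.817 1.899
endloop
endfacet
facet normal -0.318 0.904 -0.284
outer loop
vertex 0.999 -1.679 1.762
vertex 0.484 -1.817 1.899
vertex 0.971 -1.237 3.199
endloop
endfacet
facet normal -0.043 -0.618 -0.785
outer loop
vertex 0.484 -1.817 1.899
vertex 0.909 -2.103 2.101
vertex 0.395 -2.241 2.238
endloop
endfacet
facet normal -0.919 0.345 0.190
outer loop
vertex 0.484 -1.817 1.899
vertex 0.395 -2.241 2.238
vertex 0.971 -1.237 3.199
endloop
endfacet
facet normal -0.043 -0.618 -0.785
outer loop
vertex 0.395 -2.241 2.238
vertex 0.909 -2.103 2.101
vertex 0.819 -2.527 2.44
endloop
endfacet
facet normal -0.587 -0.358 0.726
outer loop
vertex 0.395 -2.241 2.238
vertex 0.819 -2.527 2.44
vertex 0.971 -1.237 3.199
endloop
endfacet
facet normal -0.045 -0.618 -0.785
outer loop
vertex 0.819 -2.527 2.44
vertex 0.909 -2.103 2.101
vertex 1.334 -2.389 2.302
endloop
endfacet
facet normal 0.347 -0.506 0.790
outer loop
vertex 0.819 -2.527 2.44
vertex 1.334 -2.389 2.302
vertex 0.971 -1.237 3.199
endloop
endfacet
facet normal -0.045 -0.618 -0.785
outer loop
vertex 1.334 -2.389 2.302
vertex 0.909 -2.103 2.101
vertex 1.423 -1.965 1.963
endloop
endfacet
facet normal 0.948 0.053 0.315
outer loop
vertex 1.334 -2.389 2.302
vertex 1.423 -1.965 1.963
vertex 0.971 -1.237 3.199
endloop
endfacet

endsolid


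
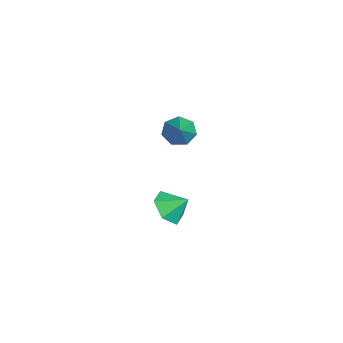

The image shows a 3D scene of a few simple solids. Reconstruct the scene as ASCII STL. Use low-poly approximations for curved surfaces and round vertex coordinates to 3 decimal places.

solid 
facet normal -0.261 -0.730 -0.632
outer loop
vertex 3.687 -3.434 -2.782
vertex 2.971 -3.755 -2.115
vertex 2.732 -3.052 -2.829
endloop
endfacet
facet normal 0.370 0.894 -0.252
outer loop
vertex 3.687 -3.434 -2.782
vertex 2.732 -3.052 -2.829
vertex 3.289 -2.865 -1.345
endloop
endfacet
facet normal -0.260 -0.730 -0.632
outer loop
vertex 2.732 -3.052 -2.829
vertex 2.971 -3.755 -2.115
vertex 2.016 -3.373 -2.163
endloop
endfacet
facet normal -0.386 0.922 0.029
outer loop
vertex 2.732 -3.052 -2.829
vertex 2.016 -3.373 -2.163
vertex 3.289 -2.865 -1.345
endloop
endfacet
facet normal -0.260 -0.730 -0.632
outer loop
vertex 2.016 -3.373 -2.163
vertex 2.971 -3.755 -2.115
vertex 2.254 -4.076 -1.449
endloop
endfacet
facet normal -0.603 0.459 0.653
outer loop
vertex 2.016 -3.373 -2.163
vertex 2.254 -4.076 -1.449
vertex 3.289 -2.865 -1.345
endloop
endfacet
facet normal -0.260 -0.730 -0.632
outer loop
vertex 2.254 -4.076 -1.449
vertex 2.971 -3.755 -2.115
vertex 3.21 -4.458 -1.401
endloop
endfacet
facet normal -0.063 -0.032 0.998
outer loop
vertex 2.254 -4.076 -1.449
vertex 3.21 -4.458 -1.401
vertex 3.289 -2.865 -1.345
endloop
endfacet
facet normal -0.261 -0.730 -0.632
outer loop
vertex 3.21 -4.458 -1.401
vertex 2.971 -3.755 -2.115
vertex 3.926 -4.137 -2.068
endloop
endfacet
facet normal 0.695 -0.060 0.717
outer loop
vertex 3.21 -4.458 -1.401
vertex 3.926 -4.137 -2.068
vertex 3.289 -2.865 -1.345
endloop
endfacet
facet normal -0.261 -0.730 -0.632
outer loop
vertex 3.926 -4.137 -2.068
vertex 2.971 -3.755 -2.115
vertex 3.687 -3.434 -2.782
endloop
endfacet
facet normal 0.910 0.403 0.092
outer loop
vertex 3.926 -4.137 -2.068
vertex 3.687 -3.434 -2.782
vertex 3.289 -2.865 -1.345
endloop
endfacet
facet normal -0.797 0.049 -0.601
outer loop
vertex -3.093 -3.108 -2.044
vertex -3.553 -2.681 -1.399
vertex -3.041 -2.328 -2.049
endloop
endfacet
facet normal 0.857 -0.060 -0.513
outer loop
vertex -3.093 -3.108 -2.044
vertex -3.041 -2.328 -2.049
vertex -1.967 -2.779 -0.201
endloop
endfacet
facet normal -0.797 0.049 -0.602
outer loop
vertex -3.041 -2.328 -2.049
vertex -3.553 -2.681 -1.399
vertex -3.375 -1.815 -1.565
endloop
endfacet
facet normal 0.695 0.678 -0.239
outer loop
vertex -3.041 -2.328 -2.049
vertex -3.375 -1.815 -1.565
vertex -1.967 -2.779 -0.201
endloop
endfacet
facet normal -0.798 0.049 -0.601
outer loop
vertex -3.375 -1.815 -1.565
vertex -3.553 -2.681 -1.399
vertex -3.843 -1.953 -0.955
endloop
endfacet
facet normal 0.238 0.892 0.384
outer loop
vertex -3.375 -1.815 -1.565
vertex -3.843 -1.953 -0.955
vertex -1.967 -2.779 -0.201
endloop
endfacet
facet normal -0.797 0.049 -0.602
outer loop
vertex -3.843 -1.953 -0.955
vertex -3.553 -2.681 -1.399
vertex -4.093 -2.64 -0.68
endloop
endfacet
facet normal -0.173 0.420 0.891
outer loop
vertex -3.843 -1.953 -0.955
vertex -4.093 -2.64 -0.68
vertex -1.967 -2.779 -0.201
endloop
endfacet
facet normal -0.797 0.050 -0.602
outer loop
vertex -4.093 -2.64 -0.68
vertex -3.553 -2.681 -1.399
vertex -3.937 -3.358 -0.946
endloop
endfacet
facet normal -0.227 -0.381 0.896
outer loop
vertex -4.093 -2.64 -0.68
vertex -3.937 -3.358 -0.946
vertex -1.967 -2.779 -0.201
endloop
endfacet
facet normal -0.797 0.049 -0.602
outer loop
vertex -3.937 -3.358 -0.946
vertex -3.553 -2.681 -1.399
vertex -3.491 -3.566 -1.553
endloop
endfacet
facet normal 0.117 -0.910 0.398
outer loop
vertex -3.937 -3.358 -0.946
vertex -3.491 -3.566 -1.553
vertex -1.967 -2.779 -0.201
endloop
endfacet
facet normal -0.798 0.049 -0.601
outer loop
vertex -3.491 -3.566 -1.553
vertex -3.553 -2.681 -1.399
vertex -3.093 -3.108 -2.044
endloop
endfacet
facet normal 0.599 -0.767 -0.229
outer loop
vertex -3.491 -3.566 -1.553
vertex -3.093 -3.108 -2.044
vertex -1.967 -2.779 -0.201
endloop
endfacet

endsolid


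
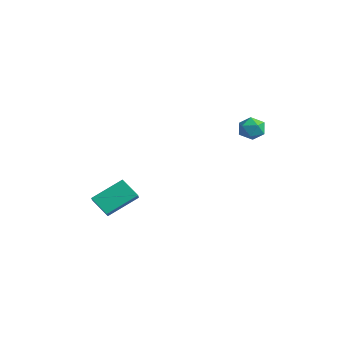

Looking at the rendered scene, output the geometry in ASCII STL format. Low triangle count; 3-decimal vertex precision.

solid 
facet normal -0.280 0.565 0.776
outer loop
vertex 1.413 4.175 4.309
vertex 0.687 3.94 4.218
vertex 1.163 3.548 4.675
endloop
endfacet
facet normal 0.394 0.341 0.854
outer loop
vertex 1.413 4.175 4.309
vertex 1.163 3.548 4.675
vertex 1.86 3.552 4.352
endloop
endfacet
facet normal 0.768 0.571 0.290
outer loop
vertex 1.413 4.175 4.309
vertex 1.86 3.552 4.352
vertex 1.814 3.947 3.695
endloop
endfacet
facet normal 0.325 0.936 -0.135
outer loop
vertex 1.413 4.175 4.309
vertex 1.814 3.947 3.695
vertex 1.089 4.187 3.613
endloop
endfacet
facet normal -0.322 0.932 0.166
outer loop
vertex 1.413 4.175 4.309
vertex 1.089 4.187 3.613
vertex 0.687 3.94 4.218
endloop
endfacet
facet normal 0.392 -0.373 0.841
outer loop
vertex 1.86 3.552 4.352
vertex 1.163 3.548 4.675
vertex 1.411 2.933 4.287
endloop
endfacet
facet normal -0.697 -0.011 0.717
outer loop
vertex 1.163 3.548 4.675
vertex 0.687 3.94 4.218
vertex 0.686 3.173 4.205
endloop
endfacet
facet normal -0.766 0.584 -0.270
outer loop
vertex 0.687 3.94 4.218
vertex 1.089 4.187 3.613
vertex 0.64 3.568 3.548
endloop
endfacet
facet normal 0.281 0.591 -0.756
outer loop
vertex 1.089 4.187 3.613
vertex 1.814 3.947 3.695
vertex 1.337 3.572 3.225
endloop
endfacet
facet normal 0.998 -0.000 -0.070
outer loop
vertex 1.814 3.947 3.695
vertex 1.86 3.552 4.352
vertex 1.813 3.18 3.682
endloop
endfacet
facet normal -0.325 -0.936 0.135
outer loop
vertex 1.087 2.945 3.591
vertex 1.411 2.933 4.287
vertex 0.686 3.173 4.205
endloop
endfacet
facet normal -0.768 -0.571 -0.290
outer loop
vertex 1.087 2.945 3.591
vertex 0.686 3.173 4.205
vertex 0.64 3.568 3.548
endloop
endfacet
facet normal -0.394 -0.341 -0.854
outer loop
vertex 1.087 2.945 3.591
vertex 0.64 3.568 3.548
vertex 1.337 3.572 3.225
endloop
endfacet
facet normal 0.280 -0.565 -0.776
outer loop
vertex 1.087 2.945 3.591
vertex 1.337 3.572 3.225
vertex 1.813 3.18 3.682
endloop
endfacet
facet normal 0.322 -0.932 -0.166
outer loop
vertex 1.087 2.945 3.591
vertex 1.813 3.18 3.682
vertex 1.411 2.933 4.287
endloop
endfacet
facet normal -0.281 -0.591 0.756
outer loop
vertex 0.686 3.173 4.205
vertex 1.411 2.933 4.287
vertex 1.163 3.548 4.675
endloop
endfacet
facet normal -0.998 0.000 0.070
outer loop
vertex 0.64 3.568 3.548
vertex 0.686 3.173 4.205
vertex 0.687 3.94 4.218
endloop
endfacet
facet normal -0.392 0.373 -0.841
outer loop
vertex 1.337 3.572 3.225
vertex 0.64 3.568 3.548
vertex 1.089 4.187 3.613
endloop
endfacet
facet normal 0.697 0.011 -0.717
outer loop
vertex 1.813 3.18 3.682
vertex 1.337 3.572 3.225
vertex 1.814 3.947 3.695
endloop
endfacet
facet normal 0.766 -0.584 0.270
outer loop
vertex 1.411 2.933 4.287
vertex 1.813 3.18 3.682
vertex 1.86 3.552 4.352
endloop
endfacet
facet normal -0.763 0.400 -0.507
outer loop
vertex -1.977 -3.538 -0.818
vertex -1.808 -1.929 0.197
vertex -1.177 -3.087 -1.666
endloop
endfacet
facet normal -0.088 -0.843 -0.531
outer loop
vertex -0.292 -3.551 -1.077
vertex -1.977 -3.538 -0.818
vertex -1.177 -3.087 -1.666
endloop
endfacet
facet normal -0.763 0.401 -0.507
outer loop
vertex -1.177 -3.087 -1.666
vertex -1.808 -1.929 0.197
vertex -1.008 -1.478 -0.65
endloop
endfacet
facet normal 0.640 0.361 -0.678
outer loop
vertex -1.008 -1.478 -0.65
vertex -0.292 -3.551 -1.077
vertex -1.177 -3.087 -1.666
endloop
endfacet
facet normal -0.640 -0.361 0.678
outer loop
vertex -1.977 -3.538 -0.818
vertex -0.923 -2.393 0.786
vertex -1.808 -1.929 0.197
endloop
endfacet
facet normal -0.088 -0.842 -0.532
outer loop
vertex -1.092 -4.002 -0.23
vertex -1.977 -3.538 -0.818
vertex -0.292 -3.551 -1.077
endloop
endfacet
facet normal -0.640 -0.361 0.678
outer loop
vertex -1.092 -4.002 -0.23
vertex -0.923 -2.393 0.786
vertex -1.977 -3.538 -0.818
endloop
endfacet
facet normal 0.088 0.842 0.532
outer loop
vertex -1.808 -1.929 0.197
vertex -0.923 -2.393 0.786
vertex -1.008 -1.478 -0.65
endloop
endfacet
facet normal 0.640 0.361 -0.678
outer loop
vertex -0.123 -1.942 -0.062
vertex -0.292 -3.551 -1.077
vertex -1.008 -1.478 -0.65
endloop
endfacet
facet normal 0.089 0.842 0.532
outer loop
vertex -1.008 -1.478 -0.65
vertex -0.923 -2.393 0.786
vertex -0.123 -1.942 -0.062
endloop
endfacet
facet normal 0.763 -0.400 0.508
outer loop
vertex -0.123 -1.942 -0.062
vertex -1.092 -4.002 -0.23
vertex -0.292 -3.551 -1.077
endloop
endfacet
facet normal 0.763 -0.400 0.507
outer loop
vertex -0.923 -2.393 0.786
vertex -1.092 -4.002 -0.23
vertex -0.123 -1.942 -0.062
endloop
endfacet

endsolid


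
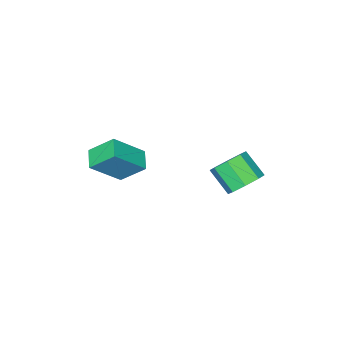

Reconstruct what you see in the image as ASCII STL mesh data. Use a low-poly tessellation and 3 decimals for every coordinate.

solid 
facet normal -0.704 0.253 -0.664
outer loop
vertex -0.36 -3.407 3.067
vertex 0.2 -2.73 2.731
vertex 0.163 -4.28 2.18
endloop
endfacet
facet normal -0.595 -0.720 0.357
outer loop
vertex 1.36 -4.71 3.309
vertex -0.36 -3.407 3.067
vertex 0.163 -4.28 2.18
endloop
endfacet
facet normal -0.704 0.253 -0.664
outer loop
vertex 0.163 -4.28 2.18
vertex 0.2 -2.73 2.731
vertex 0.723 -3.603 1.844
endloop
endfacet
facet normal 0.387 -0.647 -0.657
outer loop
vertex 0.723 -3.603 1.844
vertex 1.36 -4.71 3.309
vertex 0.163 -4.28 2.18
endloop
endfacet
facet normal -0.387 0.647 0.657
outer loop
vertex -0.36 -3.407 3.067
vertex 1.397 -3.16 3.86
vertex 0.2 -2.73 2.731
endloop
endfacet
facet normal -0.595 -0.720 0.357
outer loop
vertex 0.837 -3.837 4.196
vertex -0.36 -3.407 3.067
vertex 1.36 -4.71 3.309
endloop
endfacet
facet normal -0.387 0.647 0.657
outer loop
vertex 0.837 -3.837 4.196
vertex 1.397 -3.16 3.86
vertex -0.36 -3.407 3.067
endloop
endfacet
facet normal 0.595 0.720 -0.357
outer loop
vertex 0.2 -2.73 2.731
vertex 1.397 -3.16 3.86
vertex 0.723 -3.603 1.844
endloop
endfacet
facet normal 0.387 -0.647 -0.657
outer loop
vertex 1.92 -4.033 2.973
vertex 1.36 -4.71 3.309
vertex 0.723 -3.603 1.844
endloop
endfacet
facet normal 0.595 0.720 -0.357
outer loop
vertex 0.723 -3.603 1.844
vertex 1.397 -3.16 3.86
vertex 1.92 -4.033 2.973
endloop
endfacet
facet normal 0.704 -0.253 0.664
outer loop
vertex 1.92 -4.033 2.973
vertex 0.837 -3.837 4.196
vertex 1.36 -4.71 3.309
endloop
endfacet
facet normal 0.704 -0.253 0.664
outer loop
vertex 1.397 -3.16 3.86
vertex 0.837 -3.837 4.196
vertex 1.92 -4.033 2.973
endloop
endfacet
facet normal -0.032 0.748 -0.663
outer loop
vertex -2.89 -1.121 0.575
vertex -3.732 -1.219 0.505
vertex -3.219 -0.757 1.001
endloop
endfacet
facet normal 0.862 0.357 0.361
outer loop
vertex -2.89 -1.121 0.575
vertex -3.219 -0.757 1.001
vertex -2.847 -2.123 1.464
endloop
endfacet
facet normal 0.862 0.357 0.359
outer loop
vertex -2.847 -2.123 1.464
vertex -3.219 -0.757 1.001
vertex -3.176 -1.758 1.891
endloop
endfacet
facet normal 0.033 -0.747 0.664
outer loop
vertex -2.847 -2.123 1.464
vertex -3.176 -1.758 1.891
vertex -3.688 -2.221 1.395
endloop
endfacet
facet normal -0.032 0.748 -0.663
outer loop
vertex -3.219 -0.757 1.001
vertex -3.732 -1.219 0.505
vertex -3.849 -0.663 1.137
endloop
endfacet
facet normal 0.252 0.649 0.718
outer loop
vertex -3.219 -0.757 1.001
vertex -3.849 -0.663 1.137
vertex -3.176 -1.758 1.891
endloop
endfacet
facet normal 0.252 0.649 0.718
outer loop
vertex -3.176 -1.758 1.891
vertex -3.849 -0.663 1.137
vertex -3.806 -1.664 2.027
endloop
endfacet
facet normal 0.032 -0.747 0.664
outer loop
vertex -3.176 -1.758 1.891
vertex -3.806 -1.664 2.027
vertex -3.688 -2.221 1.395
endloop
endfacet
facet normal -0.032 0.747 -0.664
outer loop
vertex -3.849 -0.663 1.137
vertex -3.732 -1.219 0.505
vertex -4.409 -0.895 0.903
endloop
endfacet
facet normal -0.506 0.561 0.655
outer loop
vertex -3.849 -0.663 1.137
vertex -4.409 -0.895 0.903
vertex -3.806 -1.664 2.027
endloop
endfacet
facet normal -0.508 0.559 0.655
outer loop
vertex -3.806 -1.664 2.027
vertex -4.409 -0.895 0.903
vertex -4.366 -1.897 1.792
endloop
endfacet
facet normal 0.032 -0.747 0.664
outer loop
vertex -3.806 -1.664 2.027
vertex -4.366 -1.897 1.792
vertex -3.688 -2.221 1.395
endloop
endfacet
facet normal -0.033 0.747 -0.664
outer loop
vertex -4.409 -0.895 0.903
vertex -3.732 -1.219 0.505
vertex -4.573 -1.317 0.436
endloop
endfacet
facet normal -0.967 0.144 0.209
outer loop
vertex -4.409 -0.895 0.903
vertex -4.573 -1.317 0.436
vertex -4.366 -1.897 1.792
endloop
endfacet
facet normal -0.967 0.144 0.209
outer loop
vertex -4.366 -1.897 1.792
vertex -4.573 -1.317 0.436
vertex -4.53 -2.319 1.325
endloop
endfacet
facet normal 0.032 -0.747 0.664
outer loop
vertex -4.366 -1.897 1.792
vertex -4.53 -2.319 1.325
vertex -3.688 -2.221 1.395
endloop
endfacet
facet normal -0.033 0.747 -0.664
outer loop
vertex -4.573 -1.317 0.436
vertex -3.732 -1.219 0.505
vertex -4.244 -1.682 0.009
endloop
endfacet
facet normal -0.862 -0.356 -0.360
outer loop
vertex -4.573 -1.317 0.436
vertex -4.244 -1.682 0.009
vertex -4.53 -2.319 1.325
endloop
endfacet
facet normal -0.862 -0.357 -0.360
outer loop
vertex -4.53 -2.319 1.325
vertex -4.244 -1.682 0.009
vertex -4.201 -2.683 0.899
endloop
endfacet
facet normal 0.032 -0.748 0.663
outer loop
vertex -4.53 -2.319 1.325
vertex -4.201 -2.683 0.899
vertex -3.688 -2.221 1.395
endloop
endfacet
facet normal -0.032 0.747 -0.664
outer loop
vertex -4.244 -1.682 0.009
vertex -3.732 -1.219 0.505
vertex -3.614 -1.776 -0.127
endloop
endfacet
facet normal -0.252 -0.649 -0.718
outer loop
vertex -4.244 -1.682 0.009
vertex -3.614 -1.776 -0.127
vertex -4.201 -2.683 0.899
endloop
endfacet
facet normal -0.252 -0.649 -0.718
outer loop
vertex -4.201 -2.683 0.899
vertex -3.614 -1.776 -0.127
vertex -3.571 -2.777 0.763
endloop
endfacet
facet normal 0.032 -0.748 0.663
outer loop
vertex -4.201 -2.683 0.899
vertex -3.571 -2.777 0.763
vertex -3.688 -2.221 1.395
endloop
endfacet
facet normal -0.032 0.747 -0.664
outer loop
vertex -3.614 -1.776 -0.127
vertex -3.732 -1.219 0.505
vertex -3.054 -1.543 0.108
endloop
endfacet
facet normal 0.508 -0.560 -0.655
outer loop
vertex -3.614 -1.776 -0.127
vertex -3.054 -1.543 0.108
vertex -3.571 -2.777 0.763
endloop
endfacet
facet normal 0.506 -0.560 -0.656
outer loop
vertex -3.571 -2.777 0.763
vertex -3.054 -1.543 0.108
vertex -3.011 -2.545 0.997
endloop
endfacet
facet normal 0.032 -0.747 0.664
outer loop
vertex -3.571 -2.777 0.763
vertex -3.011 -2.545 0.997
vertex -3.688 -2.221 1.395
endloop
endfacet
facet normal -0.032 0.747 -0.664
outer loop
vertex -3.054 -1.543 0.108
vertex -3.732 -1.219 0.505
vertex -2.89 -1.121 0.575
endloop
endfacet
facet normal 0.967 -0.144 -0.209
outer loop
vertex -3.054 -1.543 0.108
vertex -2.89 -1.121 0.575
vertex -3.011 -2.545 0.997
endloop
endfacet
facet normal 0.967 -0.144 -0.209
outer loop
vertex -3.011 -2.545 0.997
vertex -2.89 -1.121 0.575
vertex -2.847 -2.123 1.464
endloop
endfacet
facet normal 0.033 -0.747 0.664
outer loop
vertex -3.011 -2.545 0.997
vertex -2.847 -2.123 1.464
vertex -3.688 -2.221 1.395
endloop
endfacet

endsolid


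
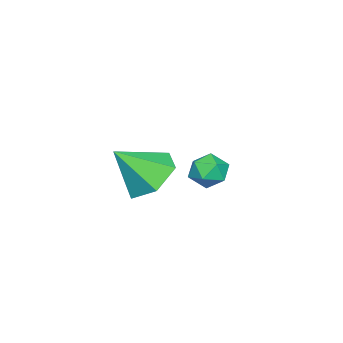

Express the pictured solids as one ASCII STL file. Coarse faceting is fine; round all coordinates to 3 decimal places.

solid 
facet normal -0.834 0.208 0.511
outer loop
vertex -0.921 -0.069 -3.04
vertex -0.561 -0.019 -2.473
vertex -0.661 0.524 -2.857
endloop
endfacet
facet normal -0.884 0.438 -0.163
outer loop
vertex -0.921 -0.069 -3.04
vertex -0.661 0.524 -2.857
vertex -0.638 0.331 -3.502
endloop
endfacet
facet normal -0.794 -0.125 -0.595
outer loop
vertex -0.921 -0.069 -3.04
vertex -0.638 0.331 -3.502
vertex -0.524 -0.332 -3.515
endloop
endfacet
facet normal -0.688 -0.701 -0.187
outer loop
vertex -0.921 -0.069 -3.04
vertex -0.524 -0.332 -3.515
vertex -0.476 -0.548 -2.88
endloop
endfacet
facet normal -0.712 -0.496 0.496
outer loop
vertex -0.921 -0.069 -3.04
vertex -0.476 -0.548 -2.88
vertex -0.561 -0.019 -2.473
endloop
endfacet
facet normal -0.349 0.894 -0.280
outer loop
vertex -0.638 0.331 -3.502
vertex -0.661 0.524 -2.857
vertex -0.104 0.628 -3.22
endloop
endfacet
facet normal -0.267 0.523 0.809
outer loop
vertex -0.661 0.524 -2.857
vertex -0.561 -0.019 -2.473
vertex -0.056 0.412 -2.585
endloop
endfacet
facet normal -0.072 -0.615 0.785
outer loop
vertex -0.561 -0.019 -2.473
vertex -0.476 -0.548 -2.88
vertex 0.058 -0.251 -2.598
endloop
endfacet
facet normal -0.032 -0.947 -0.320
outer loop
vertex -0.476 -0.548 -2.88
vertex -0.524 -0.332 -3.515
vertex 0.081 -0.444 -3.243
endloop
endfacet
facet normal -0.204 -0.016 -0.979
outer loop
vertex -0.524 -0.332 -3.515
vertex -0.638 0.331 -3.502
vertex -0.019 0.099 -3.627
endloop
endfacet
facet normal 0.688 0.701 0.187
outer loop
vertex 0.341 0.149 -3.06
vertex -0.104 0.628 -3.22
vertex -0.056 0.412 -2.585
endloop
endfacet
facet normal 0.794 0.125 0.595
outer loop
vertex 0.341 0.149 -3.06
vertex -0.056 0.412 -2.585
vertex 0.058 -0.251 -2.598
endloop
endfacet
facet normal 0.884 -0.438 0.163
outer loop
vertex 0.341 0.149 -3.06
vertex 0.058 -0.251 -2.598
vertex 0.081 -0.444 -3.243
endloop
endfacet
facet normal 0.834 -0.208 -0.511
outer loop
vertex 0.341 0.149 -3.06
vertex 0.081 -0.444 -3.243
vertex -0.019 0.099 -3.627
endloop
endfacet
facet normal 0.712 0.496 -0.496
outer loop
vertex 0.341 0.149 -3.06
vertex -0.019 0.099 -3.627
vertex -0.104 0.628 -3.22
endloop
endfacet
facet normal 0.032 0.947 0.320
outer loop
vertex -0.056 0.412 -2.585
vertex -0.104 0.628 -3.22
vertex -0.661 0.524 -2.857
endloop
endfacet
facet normal 0.204 0.016 0.979
outer loop
vertex 0.058 -0.251 -2.598
vertex -0.056 0.412 -2.585
vertex -0.561 -0.019 -2.473
endloop
endfacet
facet normal 0.349 -0.894 0.280
outer loop
vertex 0.081 -0.444 -3.243
vertex 0.058 -0.251 -2.598
vertex -0.476 -0.548 -2.88
endloop
endfacet
facet normal 0.267 -0.523 -0.809
outer loop
vertex -0.019 0.099 -3.627
vertex 0.081 -0.444 -3.243
vertex -0.524 -0.332 -3.515
endloop
endfacet
facet normal 0.072 0.615 -0.785
outer loop
vertex -0.104 0.628 -3.22
vertex -0.019 0.099 -3.627
vertex -0.638 0.331 -3.502
endloop
endfacet
facet normal -0.461 0.506 -0.729
outer loop
vertex 3.71 -0.395 -2.282
vertex 3.007 -0.173 -1.683
vertex 3.761 0.399 -1.763
endloop
endfacet
facet normal 0.998 -0.059 -0.008
outer loop
vertex 3.71 -0.395 -2.282
vertex 3.761 0.399 -1.763
vertex 3.693 -0.927 -0.597
endloop
endfacet
facet normal -0.461 0.506 -0.729
outer loop
vertex 3.761 0.399 -1.763
vertex 3.007 -0.173 -1.683
vertex 3.058 0.621 -1.164
endloop
endfacet
facet normal 0.651 0.482 0.586
outer loop
vertex 3.761 0.399 -1.763
vertex 3.058 0.621 -1.164
vertex 3.693 -0.927 -0.597
endloop
endfacet
facet normal -0.461 0.506 -0.729
outer loop
vertex 3.058 0.621 -1.164
vertex 3.007 -0.173 -1.683
vertex 2.303 0.049 -1.084
endloop
endfacet
facet normal -0.124 0.296 0.947
outer loop
vertex 3.058 0.621 -1.164
vertex 2.303 0.049 -1.084
vertex 3.693 -0.927 -0.597
endloop
endfacet
facet normal -0.461 0.506 -0.729
outer loop
vertex 2.303 0.049 -1.084
vertex 3.007 -0.173 -1.683
vertex 2.252 -0.745 -1.603
endloop
endfacet
facet normal -0.553 -0.431 0.713
outer loop
vertex 2.303 0.049 -1.084
vertex 2.252 -0.745 -1.603
vertex 3.693 -0.927 -0.597
endloop
endfacet
facet normal -0.461 0.506 -0.729
outer loop
vertex 2.252 -0.745 -1.603
vertex 3.007 -0.173 -1.683
vertex 2.956 -0.967 -2.202
endloop
endfacet
facet normal -0.205 -0.971 0.119
outer loop
vertex 2.252 -0.745 -1.603
vertex 2.956 -0.967 -2.202
vertex 3.693 -0.927 -0.597
endloop
endfacet
facet normal -0.461 0.506 -0.729
outer loop
vertex 2.956 -0.967 -2.202
vertex 3.007 -0.173 -1.683
vertex 3.71 -0.395 -2.282
endloop
endfacet
facet normal 0.570 -0.785 -0.242
outer loop
vertex 2.956 -0.967 -2.202
vertex 3.71 -0.395 -2.282
vertex 3.693 -0.927 -0.597
endloop
endfacet

endsolid


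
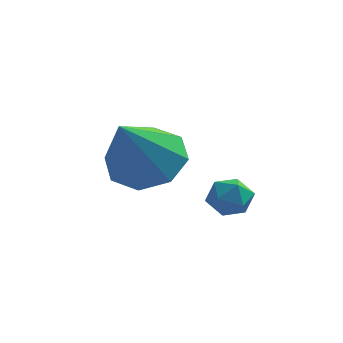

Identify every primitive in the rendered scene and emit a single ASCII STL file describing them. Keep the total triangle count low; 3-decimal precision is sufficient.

solid 
facet normal -0.943 0.206 0.263
outer loop
vertex -0.358 -1.52 -3.58
vertex -0.15 -1.361 -2.96
vertex -0.18 -0.887 -3.437
endloop
endfacet
facet normal -0.839 0.333 -0.430
outer loop
vertex -0.358 -1.52 -3.58
vertex -0.18 -0.887 -3.437
vertex 0.008 -1.165 -4.02
endloop
endfacet
facet normal -0.619 -0.274 -0.736
outer loop
vertex -0.358 -1.52 -3.58
vertex 0.008 -1.165 -4.02
vertex 0.155 -1.812 -3.903
endloop
endfacet
facet normal -0.587 -0.776 -0.230
outer loop
vertex -0.358 -1.52 -3.58
vertex 0.155 -1.812 -3.903
vertex 0.057 -1.932 -3.249
endloop
endfacet
facet normal -0.786 -0.481 0.387
outer loop
vertex -0.358 -1.52 -3.58
vertex 0.057 -1.932 -3.249
vertex -0.15 -1.361 -2.96
endloop
endfacet
facet normal -0.313 0.814 -0.489
outer loop
vertex 0.008 -1.165 -4.02
vertex -0.18 -0.887 -3.437
vertex 0.443 -0.788 -3.671
endloop
endfacet
facet normal -0.482 0.606 0.633
outer loop
vertex -0.18 -0.887 -3.437
vertex -0.15 -1.361 -2.96
vertex 0.345 -0.908 -3.017
endloop
endfacet
facet normal -0.230 -0.505 0.832
outer loop
vertex -0.15 -1.361 -2.96
vertex 0.057 -1.932 -3.249
vertex 0.492 -1.555 -2.9
endloop
endfacet
facet normal 0.094 -0.982 -0.166
outer loop
vertex 0.057 -1.932 -3.249
vertex 0.155 -1.812 -3.903
vertex 0.68 -1.833 -3.483
endloop
endfacet
facet normal 0.041 -0.169 -0.985
outer loop
vertex 0.155 -1.812 -3.903
vertex 0.008 -1.165 -4.02
vertex 0.65 -1.359 -3.96
endloop
endfacet
facet normal 0.587 0.776 0.230
outer loop
vertex 0.858 -1.2 -3.34
vertex 0.443 -0.788 -3.671
vertex 0.345 -0.908 -3.017
endloop
endfacet
facet normal 0.619 0.274 0.736
outer loop
vertex 0.858 -1.2 -3.34
vertex 0.345 -0.908 -3.017
vertex 0.492 -1.555 -2.9
endloop
endfacet
facet normal 0.839 -0.333 0.430
outer loop
vertex 0.858 -1.2 -3.34
vertex 0.492 -1.555 -2.9
vertex 0.68 -1.833 -3.483
endloop
endfacet
facet normal 0.943 -0.206 -0.263
outer loop
vertex 0.858 -1.2 -3.34
vertex 0.68 -1.833 -3.483
vertex 0.65 -1.359 -3.96
endloop
endfacet
facet normal 0.786 0.481 -0.387
outer loop
vertex 0.858 -1.2 -3.34
vertex 0.65 -1.359 -3.96
vertex 0.443 -0.788 -3.671
endloop
endfacet
facet normal -0.094 0.982 0.166
outer loop
vertex 0.345 -0.908 -3.017
vertex 0.443 -0.788 -3.671
vertex -0.18 -0.887 -3.437
endloop
endfacet
facet normal -0.041 0.169 0.985
outer loop
vertex 0.492 -1.555 -2.9
vertex 0.345 -0.908 -3.017
vertex -0.15 -1.361 -2.96
endloop
endfacet
facet normal 0.313 -0.814 0.489
outer loop
vertex 0.68 -1.833 -3.483
vertex 0.492 -1.555 -2.9
vertex 0.057 -1.932 -3.249
endloop
endfacet
facet normal 0.482 -0.606 -0.633
outer loop
vertex 0.65 -1.359 -3.96
vertex 0.68 -1.833 -3.483
vertex 0.155 -1.812 -3.903
endloop
endfacet
facet normal 0.230 0.505 -0.832
outer loop
vertex 0.443 -0.788 -3.671
vertex 0.65 -1.359 -3.96
vertex 0.008 -1.165 -4.02
endloop
endfacet
facet normal 0.145 0.624 -0.768
outer loop
vertex -0.463 -2.952 -1.447
vertex -1.541 -2.861 -1.577
vertex -0.786 -2.326 -1.0
endloop
endfacet
facet normal 0.765 -0.063 0.641
outer loop
vertex -0.463 -2.952 -1.447
vertex -0.786 -2.326 -1.0
vertex -1.859 -4.219 0.097
endloop
endfacet
facet normal 0.146 0.623 -0.769
outer loop
vertex -0.786 -2.326 -1.0
vertex -1.541 -2.861 -1.577
vertex -1.552 -2.013 -0.892
endloop
endfacet
facet normal 0.273 0.362 0.891
outer loop
vertex -0.786 -2.326 -1.0
vertex -1.552 -2.013 -0.892
vertex -1.859 -4.219 0.097
endloop
endfacet
facet normal 0.147 0.623 -0.769
outer loop
vertex -1.552 -2.013 -0.892
vertex -1.541 -2.861 -1.577
vertex -2.311 -2.196 -1.185
endloop
endfacet
facet normal -0.413 0.420 0.808
outer loop
vertex -1.552 -2.013 -0.892
vertex -2.311 -2.196 -1.185
vertex -1.859 -4.219 0.097
endloop
endfacet
facet normal 0.147 0.623 -0.769
outer loop
vertex -2.311 -2.196 -1.185
vertex -1.541 -2.861 -1.577
vertex -2.619 -2.769 -1.708
endloop
endfacet
facet normal -0.894 0.079 0.440
outer loop
vertex -2.311 -2.196 -1.185
vertex -2.619 -2.769 -1.708
vertex -1.859 -4.219 0.097
endloop
endfacet
facet normal 0.147 0.623 -0.768
outer loop
vertex -2.619 -2.769 -1.708
vertex -1.541 -2.861 -1.577
vertex -2.296 -3.395 -2.154
endloop
endfacet
facet normal -0.888 -0.461 0.004
outer loop
vertex -2.619 -2.769 -1.708
vertex -2.296 -3.395 -2.154
vertex -1.859 -4.219 0.097
endloop
endfacet
facet normal 0.146 0.624 -0.768
outer loop
vertex -2.296 -3.395 -2.154
vertex -1.541 -2.861 -1.577
vertex -1.53 -3.708 -2.263
endloop
endfacet
facet normal -0.396 -0.884 -0.247
outer loop
vertex -2.296 -3.395 -2.154
vertex -1.53 -3.708 -2.263
vertex -1.859 -4.219 0.097
endloop
endfacet
facet normal 0.146 0.624 -0.768
outer loop
vertex -1.53 -3.708 -2.263
vertex -1.541 -2.861 -1.577
vertex -0.771 -3.525 -1.97
endloop
endfacet
facet normal 0.290 -0.943 -0.164
outer loop
vertex -1.53 -3.708 -2.263
vertex -0.771 -3.525 -1.97
vertex -1.859 -4.219 0.097
endloop
endfacet
facet normal 0.145 0.623 -0.768
outer loop
vertex -0.771 -3.525 -1.97
vertex -1.541 -2.861 -1.577
vertex -0.463 -2.952 -1.447
endloop
endfacet
facet normal 0.772 -0.602 0.204
outer loop
vertex -0.771 -3.525 -1.97
vertex -0.463 -2.952 -1.447
vertex -1.859 -4.219 0.097
endloop
endfacet

endsolid


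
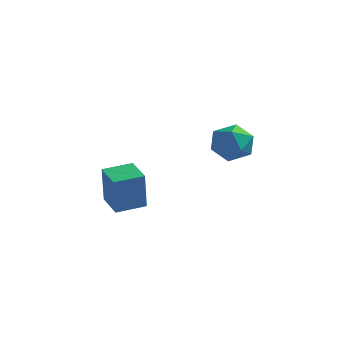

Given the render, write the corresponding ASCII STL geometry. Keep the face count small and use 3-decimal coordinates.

solid 
facet normal -0.691 0.715 0.110
outer loop
vertex -4.06 0.115 -2.074
vertex -2.925 1.193 -1.947
vertex -4.099 0.407 -4.224
endloop
endfacet
facet normal -0.723 -0.687 -0.080
outer loop
vertex -3.035 -0.693 -4.393
vertex -4.06 0.115 -2.074
vertex -4.099 0.407 -4.224
endloop
endfacet
facet normal -0.691 0.715 0.110
outer loop
vertex -4.099 0.407 -4.224
vertex -2.925 1.193 -1.947
vertex -2.964 1.485 -4.097
endloop
endfacet
facet normal -0.018 0.135 -0.991
outer loop
vertex -2.964 1.485 -4.097
vertex -3.035 -0.693 -4.393
vertex -4.099 0.407 -4.224
endloop
endfacet
facet normal 0.018 -0.135 0.991
outer loop
vertex -4.06 0.115 -2.074
vertex -1.861 0.093 -2.116
vertex -2.925 1.193 -1.947
endloop
endfacet
facet normal -0.723 -0.687 -0.080
outer loop
vertex -2.996 -0.985 -2.243
vertex -4.06 0.115 -2.074
vertex -3.035 -0.693 -4.393
endloop
endfacet
facet normal 0.018 -0.135 0.991
outer loop
vertex -2.996 -0.985 -2.243
vertex -1.861 0.093 -2.116
vertex -4.06 0.115 -2.074
endloop
endfacet
facet normal 0.723 0.687 0.080
outer loop
vertex -2.925 1.193 -1.947
vertex -1.861 0.093 -2.116
vertex -2.964 1.485 -4.097
endloop
endfacet
facet normal -0.018 0.135 -0.991
outer loop
vertex -1.9 0.385 -4.266
vertex -3.035 -0.693 -4.393
vertex -2.964 1.485 -4.097
endloop
endfacet
facet normal 0.723 0.687 0.080
outer loop
vertex -2.964 1.485 -4.097
vertex -1.861 0.093 -2.116
vertex -1.9 0.385 -4.266
endloop
endfacet
facet normal 0.691 -0.715 -0.110
outer loop
vertex -1.9 0.385 -4.266
vertex -2.996 -0.985 -2.243
vertex -3.035 -0.693 -4.393
endloop
endfacet
facet normal 0.691 -0.715 -0.110
outer loop
vertex -1.861 0.093 -2.116
vertex -2.996 -0.985 -2.243
vertex -1.9 0.385 -4.266
endloop
endfacet
facet normal -0.621 0.507 0.598
outer loop
vertex 1.985 0.138 1.17
vertex 1.824 -0.797 1.795
vertex 2.663 -0.077 2.056
endloop
endfacet
facet normal -0.124 0.938 0.323
outer loop
vertex 1.985 0.138 1.17
vertex 2.663 -0.077 2.056
vertex 3.103 0.315 1.085
endloop
endfacet
facet normal -0.173 0.905 -0.388
outer loop
vertex 1.985 0.138 1.17
vertex 3.103 0.315 1.085
vertex 2.537 -0.162 0.225
endloop
endfacet
facet normal -0.700 0.453 -0.553
outer loop
vertex 1.985 0.138 1.17
vertex 2.537 -0.162 0.225
vertex 1.746 -0.85 0.663
endloop
endfacet
facet normal -0.977 0.207 0.058
outer loop
vertex 1.985 0.138 1.17
vertex 1.746 -0.85 0.663
vertex 1.824 -0.797 1.795
endloop
endfacet
facet normal 0.516 0.687 0.511
outer loop
vertex 3.103 0.315 1.085
vertex 2.663 -0.077 2.056
vertex 3.634 -0.51 1.657
endloop
endfacet
facet normal -0.287 -0.013 0.958
outer loop
vertex 2.663 -0.077 2.056
vertex 1.824 -0.797 1.795
vertex 2.843 -1.198 2.095
endloop
endfacet
facet normal -0.863 -0.498 0.083
outer loop
vertex 1.824 -0.797 1.795
vertex 1.746 -0.85 0.663
vertex 2.277 -1.675 1.235
endloop
endfacet
facet normal -0.415 -0.098 -0.904
outer loop
vertex 1.746 -0.85 0.663
vertex 2.537 -0.162 0.225
vertex 2.717 -1.283 0.264
endloop
endfacet
facet normal 0.437 0.633 -0.639
outer loop
vertex 2.537 -0.162 0.225
vertex 3.103 0.315 1.085
vertex 3.556 -0.563 0.525
endloop
endfacet
facet normal 0.700 -0.453 0.553
outer loop
vertex 3.395 -1.498 1.15
vertex 3.634 -0.51 1.657
vertex 2.843 -1.198 2.095
endloop
endfacet
facet normal 0.173 -0.905 0.388
outer loop
vertex 3.395 -1.498 1.15
vertex 2.843 -1.198 2.095
vertex 2.277 -1.675 1.235
endloop
endfacet
facet normal 0.124 -0.938 -0.323
outer loop
vertex 3.395 -1.498 1.15
vertex 2.277 -1.675 1.235
vertex 2.717 -1.283 0.264
endloop
endfacet
facet normal 0.621 -0.507 -0.598
outer loop
vertex 3.395 -1.498 1.15
vertex 2.717 -1.283 0.264
vertex 3.556 -0.563 0.525
endloop
endfacet
facet normal 0.977 -0.207 -0.058
outer loop
vertex 3.395 -1.498 1.15
vertex 3.556 -0.563 0.525
vertex 3.634 -0.51 1.657
endloop
endfacet
facet normal 0.415 0.098 0.904
outer loop
vertex 2.843 -1.198 2.095
vertex 3.634 -0.51 1.657
vertex 2.663 -0.077 2.056
endloop
endfacet
facet normal -0.437 -0.633 0.639
outer loop
vertex 2.277 -1.675 1.235
vertex 2.843 -1.198 2.095
vertex 1.824 -0.797 1.795
endloop
endfacet
facet normal -0.516 -0.687 -0.511
outer loop
vertex 2.717 -1.283 0.264
vertex 2.277 -1.675 1.235
vertex 1.746 -0.85 0.663
endloop
endfacet
facet normal 0.287 0.013 -0.958
outer loop
vertex 3.556 -0.563 0.525
vertex 2.717 -1.283 0.264
vertex 2.537 -0.162 0.225
endloop
endfacet
facet normal 0.863 0.498 -0.083
outer loop
vertex 3.634 -0.51 1.657
vertex 3.556 -0.563 0.525
vertex 3.103 0.315 1.085
endloop
endfacet

endsolid
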